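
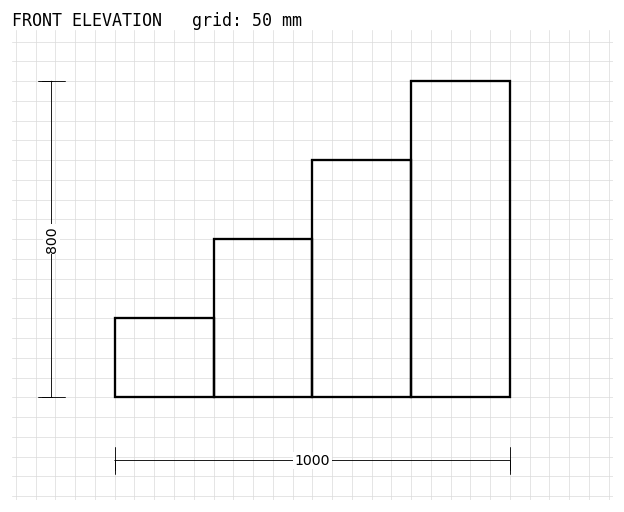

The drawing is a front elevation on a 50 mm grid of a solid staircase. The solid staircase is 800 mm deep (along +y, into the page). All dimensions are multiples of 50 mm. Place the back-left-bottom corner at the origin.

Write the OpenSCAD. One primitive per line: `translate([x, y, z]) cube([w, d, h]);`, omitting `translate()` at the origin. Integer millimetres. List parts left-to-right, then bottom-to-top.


cube([250, 800, 200]);
translate([250, 0, 0]) cube([250, 800, 400]);
translate([500, 0, 0]) cube([250, 800, 600]);
translate([750, 0, 0]) cube([250, 800, 800]);


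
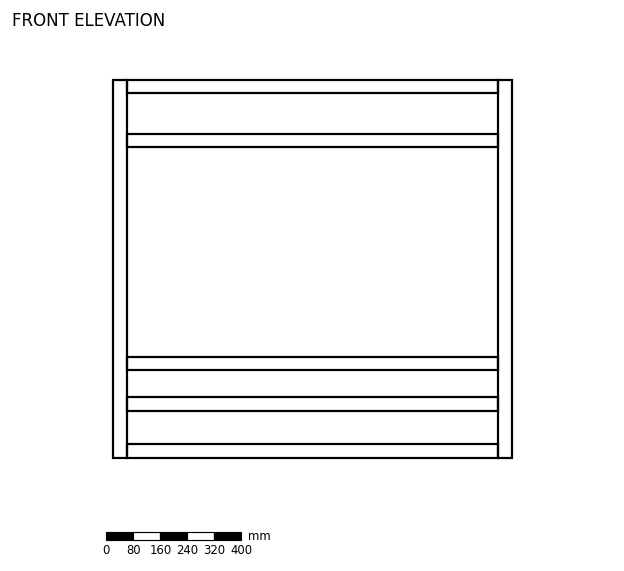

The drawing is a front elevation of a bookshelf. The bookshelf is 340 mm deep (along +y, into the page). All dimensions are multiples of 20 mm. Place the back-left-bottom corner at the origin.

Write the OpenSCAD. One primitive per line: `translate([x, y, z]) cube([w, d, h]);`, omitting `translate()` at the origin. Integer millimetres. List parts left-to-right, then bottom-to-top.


cube([40, 340, 1120]);
translate([40, 0, 0]) cube([1100, 340, 40]);
translate([40, 0, 140]) cube([1100, 340, 40]);
translate([40, 0, 260]) cube([1100, 340, 40]);
translate([40, 0, 920]) cube([1100, 340, 40]);
translate([40, 0, 1080]) cube([1100, 340, 40]);
translate([1140, 0, 0]) cube([40, 340, 1120]);


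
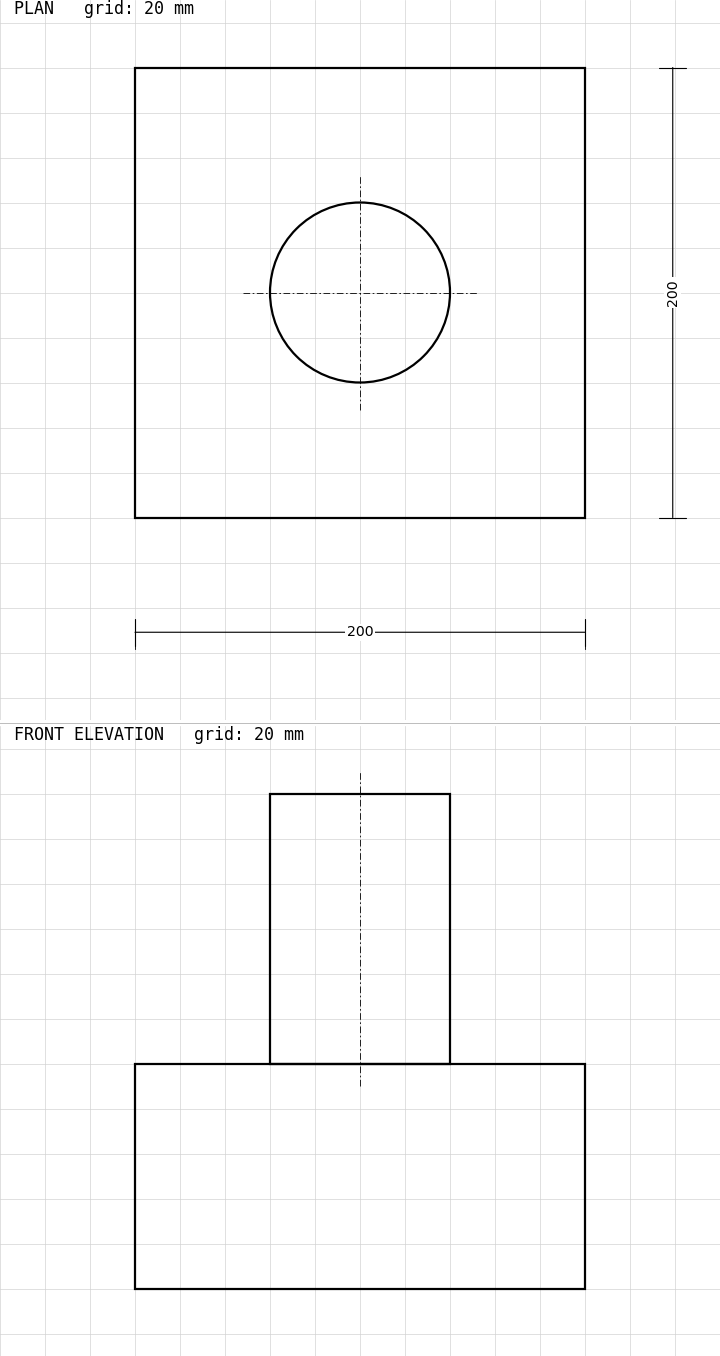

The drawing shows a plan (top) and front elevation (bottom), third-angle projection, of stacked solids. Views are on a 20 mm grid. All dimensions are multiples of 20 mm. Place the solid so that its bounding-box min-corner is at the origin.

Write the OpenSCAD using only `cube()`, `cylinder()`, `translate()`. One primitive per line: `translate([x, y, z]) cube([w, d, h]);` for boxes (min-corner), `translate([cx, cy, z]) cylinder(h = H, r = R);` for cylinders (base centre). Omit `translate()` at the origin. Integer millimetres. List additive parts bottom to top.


cube([200, 200, 100]);
translate([100, 100, 100]) cylinder(h = 120, r = 40);


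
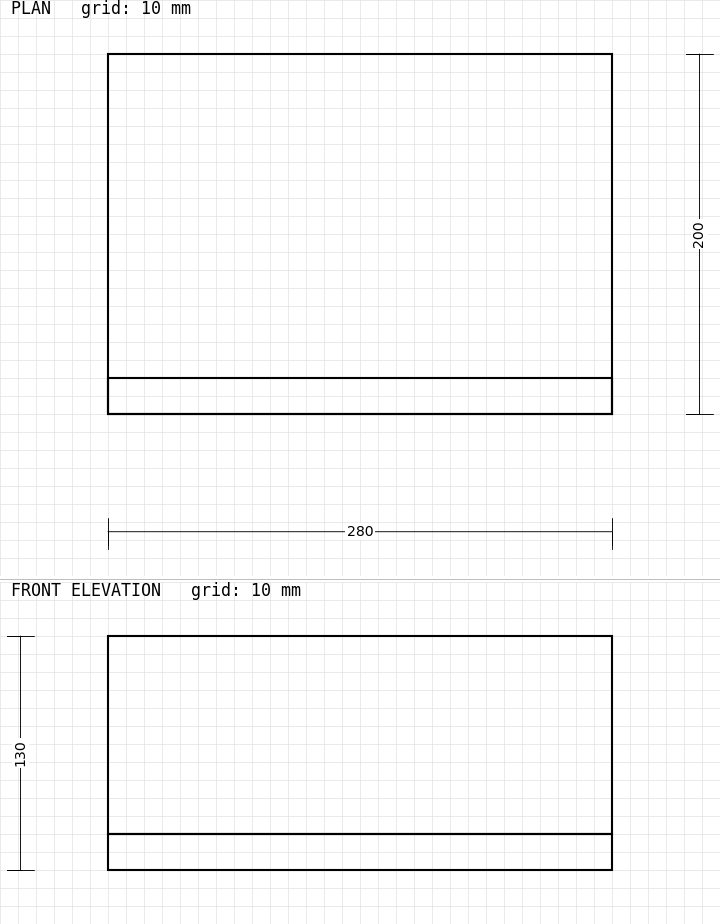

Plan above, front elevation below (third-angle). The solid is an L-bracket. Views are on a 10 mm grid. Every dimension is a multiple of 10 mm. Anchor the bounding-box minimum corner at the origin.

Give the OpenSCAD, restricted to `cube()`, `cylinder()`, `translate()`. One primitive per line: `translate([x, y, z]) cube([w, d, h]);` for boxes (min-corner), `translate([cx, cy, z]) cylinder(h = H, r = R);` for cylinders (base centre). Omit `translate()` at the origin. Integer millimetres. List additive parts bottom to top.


cube([280, 200, 20]);
translate([0, 0, 20]) cube([280, 20, 110]);


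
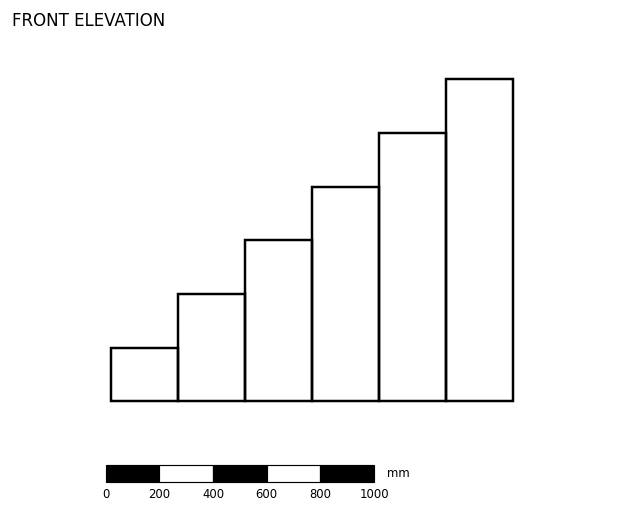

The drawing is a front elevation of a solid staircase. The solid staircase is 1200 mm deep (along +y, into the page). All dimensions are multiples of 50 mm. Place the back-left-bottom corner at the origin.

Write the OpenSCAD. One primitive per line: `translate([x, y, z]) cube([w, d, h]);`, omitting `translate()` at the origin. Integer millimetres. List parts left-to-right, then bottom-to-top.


cube([250, 1200, 200]);
translate([250, 0, 0]) cube([250, 1200, 400]);
translate([500, 0, 0]) cube([250, 1200, 600]);
translate([750, 0, 0]) cube([250, 1200, 800]);
translate([1000, 0, 0]) cube([250, 1200, 1000]);
translate([1250, 0, 0]) cube([250, 1200, 1200]);


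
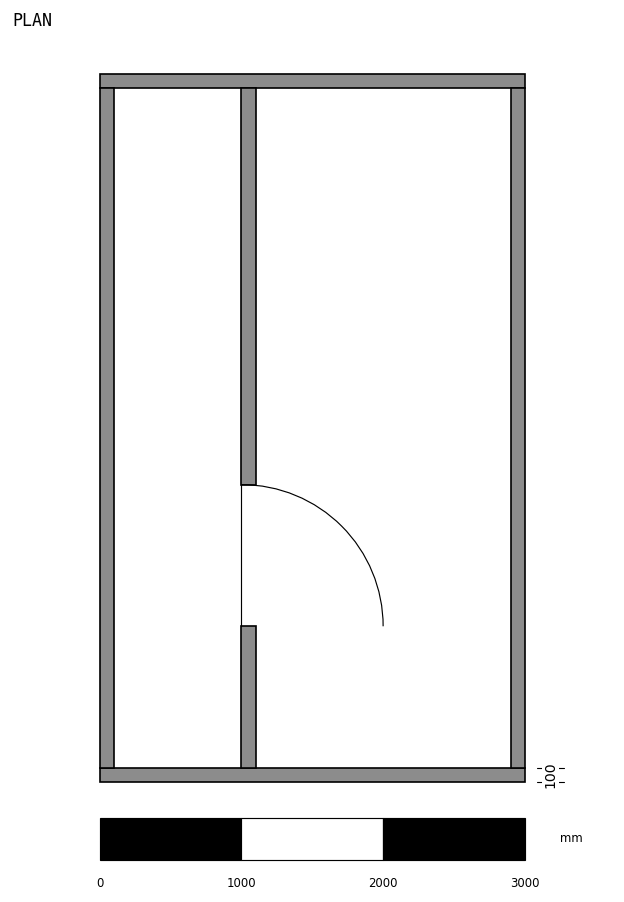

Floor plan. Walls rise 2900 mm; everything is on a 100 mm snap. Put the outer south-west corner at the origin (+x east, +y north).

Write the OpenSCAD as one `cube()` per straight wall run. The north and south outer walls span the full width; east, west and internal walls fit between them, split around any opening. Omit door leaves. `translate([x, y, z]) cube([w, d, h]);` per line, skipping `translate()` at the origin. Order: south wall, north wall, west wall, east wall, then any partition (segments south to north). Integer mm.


cube([3000, 100, 2900]);
translate([0, 4900, 0]) cube([3000, 100, 2900]);
translate([0, 100, 0]) cube([100, 4800, 2900]);
translate([2900, 100, 0]) cube([100, 4800, 2900]);
translate([1000, 100, 0]) cube([100, 1000, 2900]);
translate([1000, 2100, 0]) cube([100, 2800, 2900]);


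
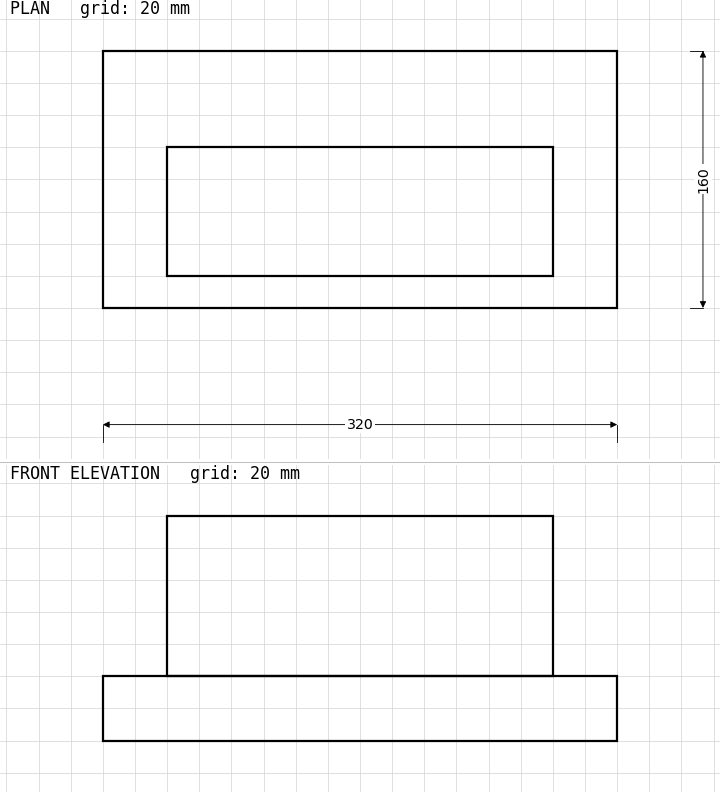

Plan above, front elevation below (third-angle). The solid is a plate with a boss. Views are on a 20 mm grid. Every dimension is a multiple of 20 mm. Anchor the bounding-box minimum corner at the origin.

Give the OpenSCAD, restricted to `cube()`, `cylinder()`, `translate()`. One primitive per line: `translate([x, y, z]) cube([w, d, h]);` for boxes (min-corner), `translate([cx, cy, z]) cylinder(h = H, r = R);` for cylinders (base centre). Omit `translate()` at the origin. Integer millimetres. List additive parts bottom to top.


cube([320, 160, 40]);
translate([40, 20, 40]) cube([240, 80, 100]);


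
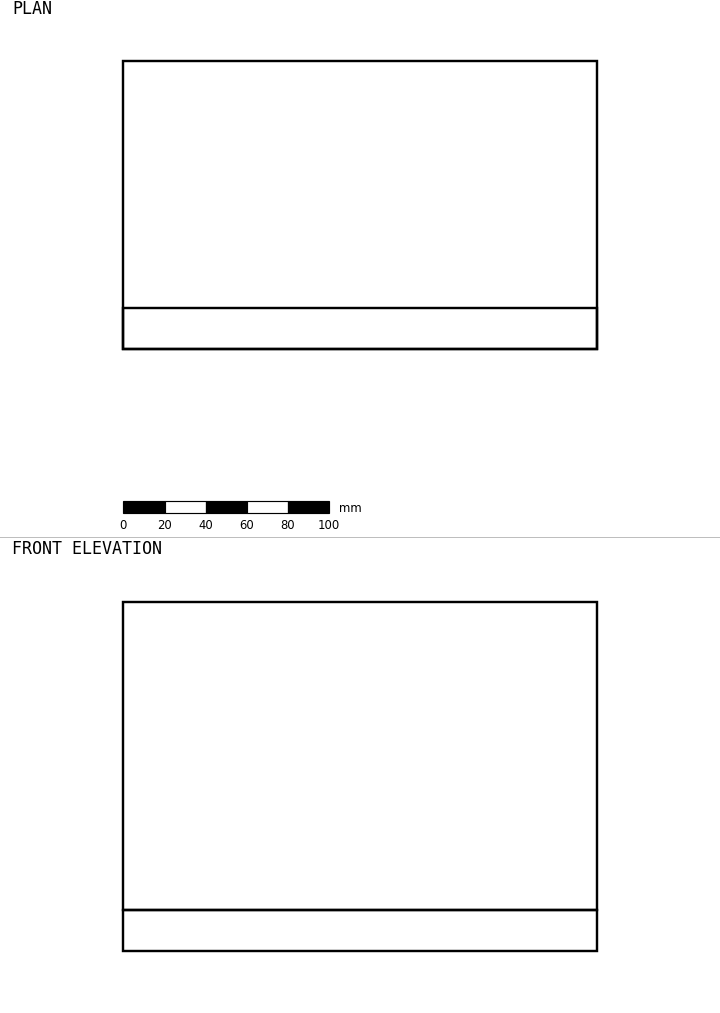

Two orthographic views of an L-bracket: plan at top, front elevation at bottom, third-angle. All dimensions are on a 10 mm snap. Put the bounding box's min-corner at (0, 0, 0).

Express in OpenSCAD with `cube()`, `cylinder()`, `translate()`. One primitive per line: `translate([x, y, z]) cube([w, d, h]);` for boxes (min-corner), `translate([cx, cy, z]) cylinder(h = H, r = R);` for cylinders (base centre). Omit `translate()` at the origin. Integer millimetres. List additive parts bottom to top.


cube([230, 140, 20]);
translate([0, 0, 20]) cube([230, 20, 150]);


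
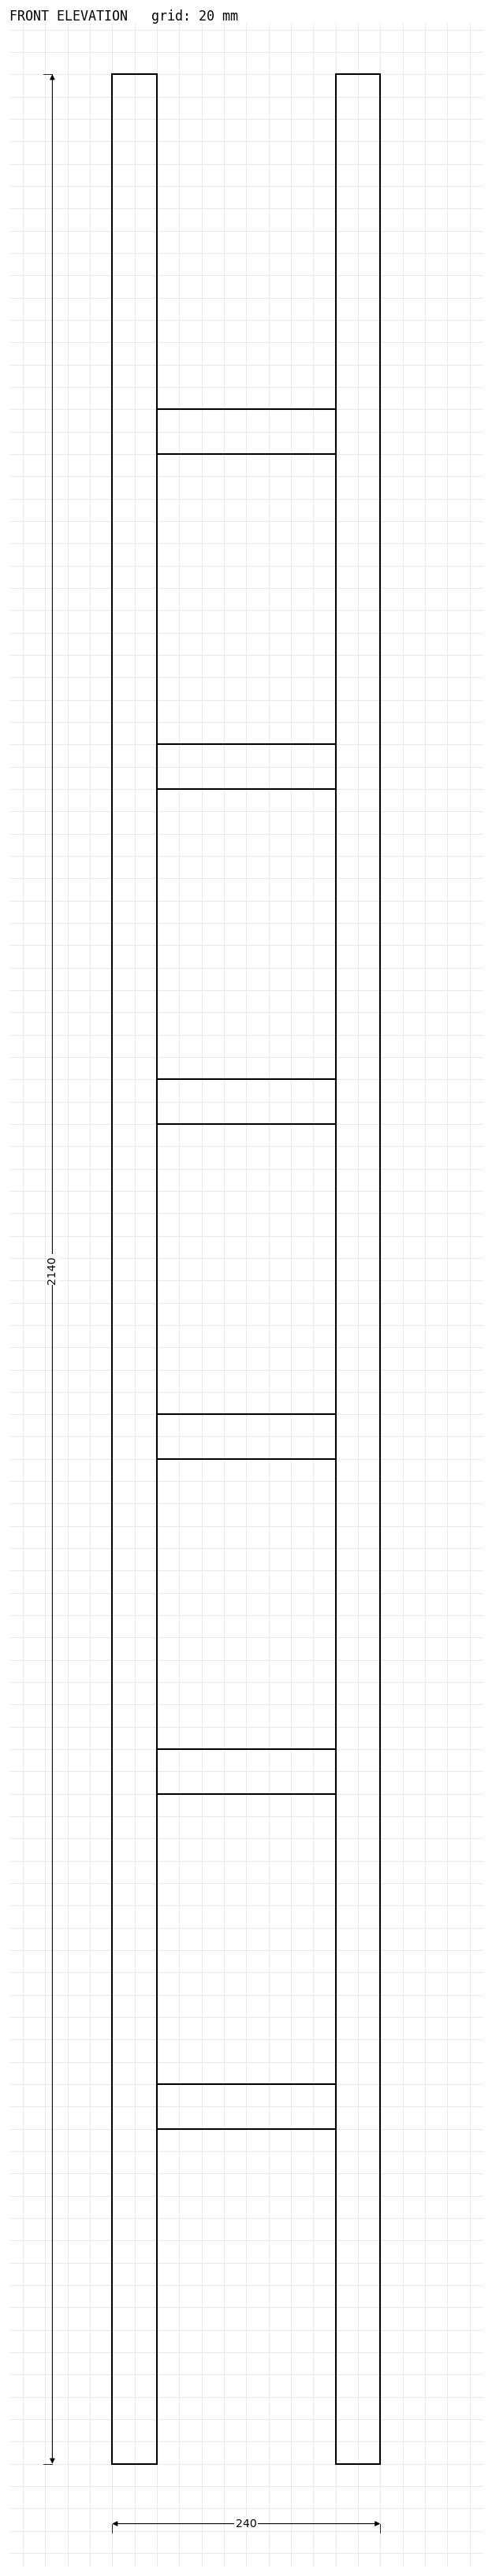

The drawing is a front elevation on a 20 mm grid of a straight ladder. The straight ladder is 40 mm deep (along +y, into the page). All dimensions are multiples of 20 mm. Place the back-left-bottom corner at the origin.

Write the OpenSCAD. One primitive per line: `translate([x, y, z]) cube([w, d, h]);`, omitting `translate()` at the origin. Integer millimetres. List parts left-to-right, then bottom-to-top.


cube([40, 40, 2140]);
translate([40, 0, 300]) cube([160, 40, 40]);
translate([40, 0, 600]) cube([160, 40, 40]);
translate([40, 0, 900]) cube([160, 40, 40]);
translate([40, 0, 1200]) cube([160, 40, 40]);
translate([40, 0, 1500]) cube([160, 40, 40]);
translate([40, 0, 1800]) cube([160, 40, 40]);
translate([200, 0, 0]) cube([40, 40, 2140]);


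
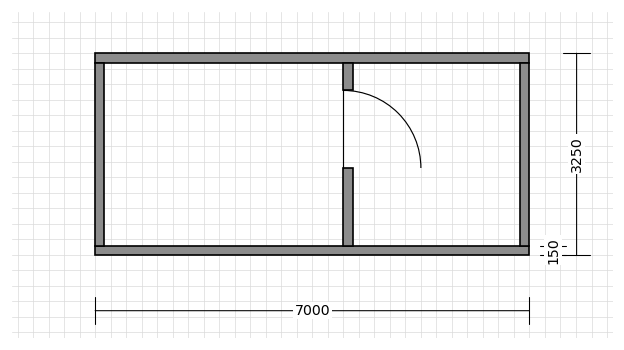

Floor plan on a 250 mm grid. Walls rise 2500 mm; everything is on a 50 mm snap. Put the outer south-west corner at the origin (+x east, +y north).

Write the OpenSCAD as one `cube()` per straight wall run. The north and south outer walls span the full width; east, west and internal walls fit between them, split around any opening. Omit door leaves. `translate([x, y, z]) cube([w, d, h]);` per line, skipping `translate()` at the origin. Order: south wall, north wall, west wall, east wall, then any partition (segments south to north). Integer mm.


cube([7000, 150, 2500]);
translate([0, 3100, 0]) cube([7000, 150, 2500]);
translate([0, 150, 0]) cube([150, 2950, 2500]);
translate([6850, 150, 0]) cube([150, 2950, 2500]);
translate([4000, 150, 0]) cube([150, 1250, 2500]);
translate([4000, 2650, 0]) cube([150, 450, 2500]);


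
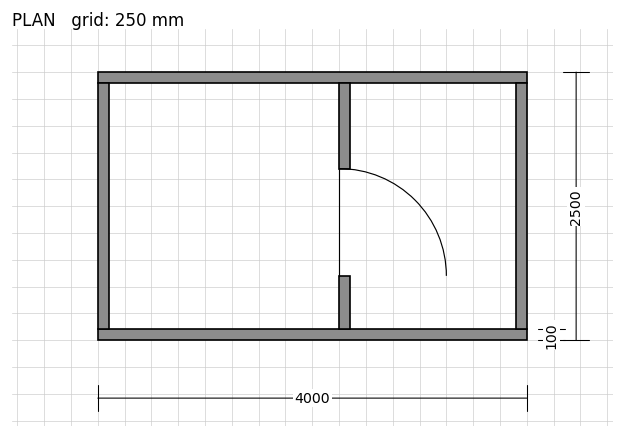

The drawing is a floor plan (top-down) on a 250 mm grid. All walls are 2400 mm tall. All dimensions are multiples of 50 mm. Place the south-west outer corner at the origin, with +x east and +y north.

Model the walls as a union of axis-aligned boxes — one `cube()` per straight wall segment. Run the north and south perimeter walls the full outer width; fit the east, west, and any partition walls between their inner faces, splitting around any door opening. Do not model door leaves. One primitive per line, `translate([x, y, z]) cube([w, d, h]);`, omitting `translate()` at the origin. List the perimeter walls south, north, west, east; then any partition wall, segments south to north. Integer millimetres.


cube([4000, 100, 2400]);
translate([0, 2400, 0]) cube([4000, 100, 2400]);
translate([0, 100, 0]) cube([100, 2300, 2400]);
translate([3900, 100, 0]) cube([100, 2300, 2400]);
translate([2250, 100, 0]) cube([100, 500, 2400]);
translate([2250, 1600, 0]) cube([100, 800, 2400]);


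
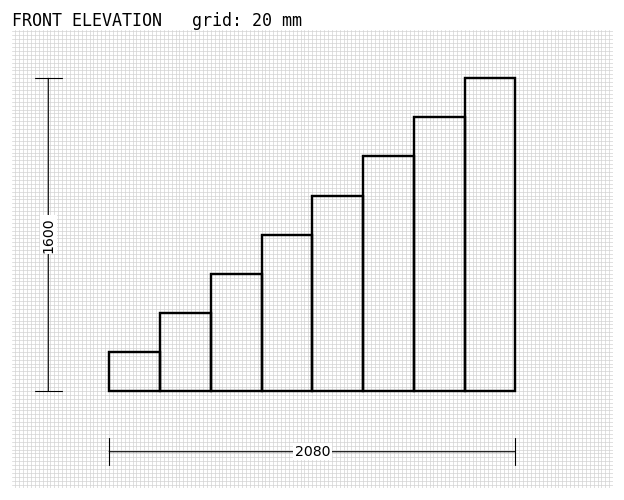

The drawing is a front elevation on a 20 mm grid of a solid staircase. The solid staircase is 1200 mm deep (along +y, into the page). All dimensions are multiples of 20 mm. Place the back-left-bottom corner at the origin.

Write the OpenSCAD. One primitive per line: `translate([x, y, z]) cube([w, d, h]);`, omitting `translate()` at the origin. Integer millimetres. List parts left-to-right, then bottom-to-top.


cube([260, 1200, 200]);
translate([260, 0, 0]) cube([260, 1200, 400]);
translate([520, 0, 0]) cube([260, 1200, 600]);
translate([780, 0, 0]) cube([260, 1200, 800]);
translate([1040, 0, 0]) cube([260, 1200, 1000]);
translate([1300, 0, 0]) cube([260, 1200, 1200]);
translate([1560, 0, 0]) cube([260, 1200, 1400]);
translate([1820, 0, 0]) cube([260, 1200, 1600]);


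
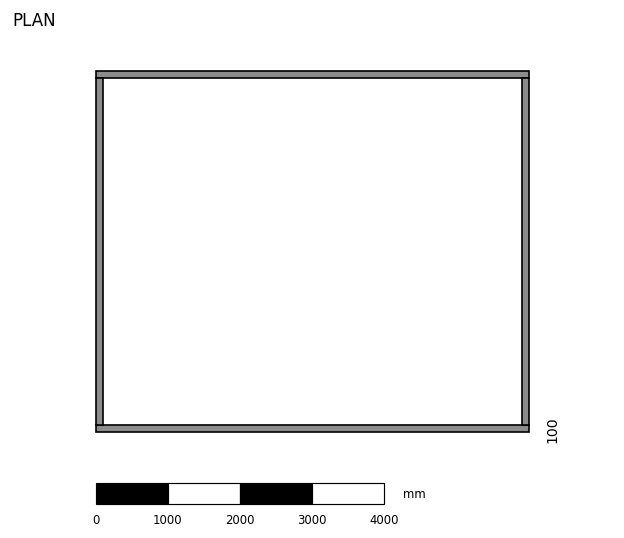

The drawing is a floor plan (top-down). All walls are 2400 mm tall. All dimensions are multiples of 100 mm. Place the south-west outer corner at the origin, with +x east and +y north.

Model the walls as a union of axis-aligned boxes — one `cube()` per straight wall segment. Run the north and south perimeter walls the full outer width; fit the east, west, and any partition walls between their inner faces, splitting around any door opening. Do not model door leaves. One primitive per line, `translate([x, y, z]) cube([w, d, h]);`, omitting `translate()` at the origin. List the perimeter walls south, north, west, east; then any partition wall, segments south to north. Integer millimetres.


cube([6000, 100, 2400]);
translate([0, 4900, 0]) cube([6000, 100, 2400]);
translate([0, 100, 0]) cube([100, 4800, 2400]);
translate([5900, 100, 0]) cube([100, 4800, 2400]);


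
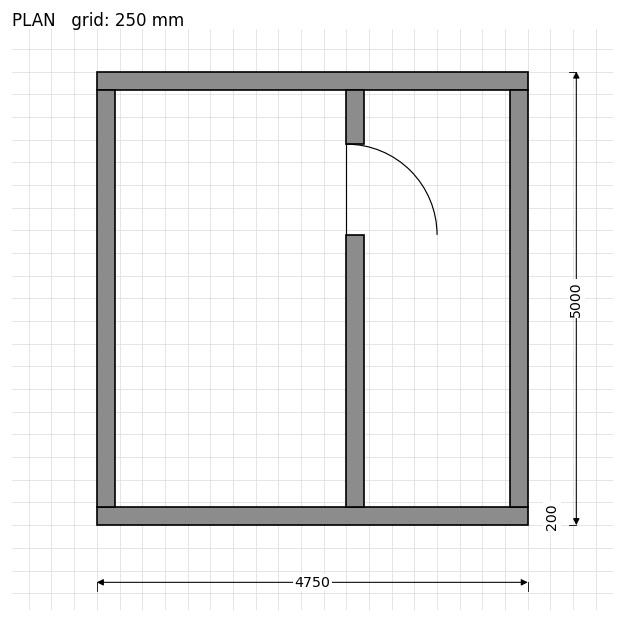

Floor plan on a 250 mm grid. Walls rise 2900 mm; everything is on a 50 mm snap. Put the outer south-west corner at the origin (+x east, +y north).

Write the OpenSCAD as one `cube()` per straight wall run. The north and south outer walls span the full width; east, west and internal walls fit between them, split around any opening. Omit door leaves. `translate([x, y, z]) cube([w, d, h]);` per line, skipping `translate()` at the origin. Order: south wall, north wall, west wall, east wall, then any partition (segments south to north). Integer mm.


cube([4750, 200, 2900]);
translate([0, 4800, 0]) cube([4750, 200, 2900]);
translate([0, 200, 0]) cube([200, 4600, 2900]);
translate([4550, 200, 0]) cube([200, 4600, 2900]);
translate([2750, 200, 0]) cube([200, 3000, 2900]);
translate([2750, 4200, 0]) cube([200, 600, 2900]);


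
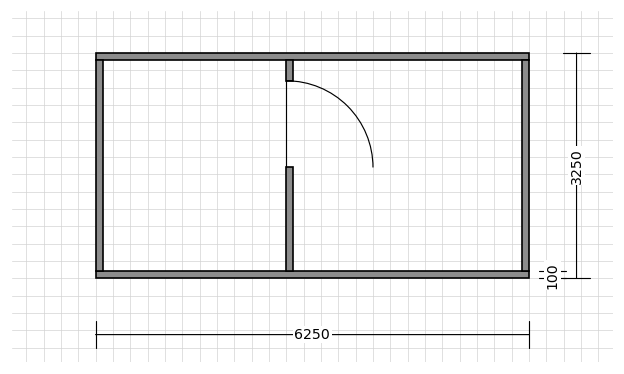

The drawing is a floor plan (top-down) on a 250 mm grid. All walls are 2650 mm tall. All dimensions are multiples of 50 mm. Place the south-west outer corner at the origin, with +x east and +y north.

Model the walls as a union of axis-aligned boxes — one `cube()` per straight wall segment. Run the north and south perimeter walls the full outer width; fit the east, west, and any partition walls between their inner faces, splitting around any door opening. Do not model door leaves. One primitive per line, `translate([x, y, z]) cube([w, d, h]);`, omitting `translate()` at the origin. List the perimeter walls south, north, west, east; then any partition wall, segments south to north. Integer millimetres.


cube([6250, 100, 2650]);
translate([0, 3150, 0]) cube([6250, 100, 2650]);
translate([0, 100, 0]) cube([100, 3050, 2650]);
translate([6150, 100, 0]) cube([100, 3050, 2650]);
translate([2750, 100, 0]) cube([100, 1500, 2650]);
translate([2750, 2850, 0]) cube([100, 300, 2650]);


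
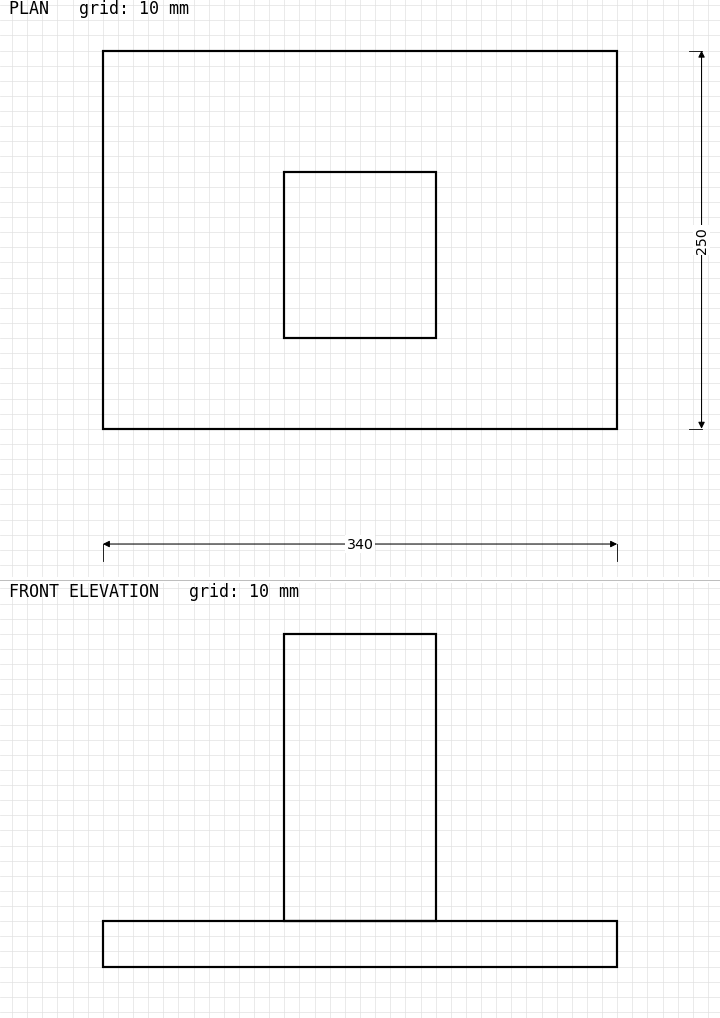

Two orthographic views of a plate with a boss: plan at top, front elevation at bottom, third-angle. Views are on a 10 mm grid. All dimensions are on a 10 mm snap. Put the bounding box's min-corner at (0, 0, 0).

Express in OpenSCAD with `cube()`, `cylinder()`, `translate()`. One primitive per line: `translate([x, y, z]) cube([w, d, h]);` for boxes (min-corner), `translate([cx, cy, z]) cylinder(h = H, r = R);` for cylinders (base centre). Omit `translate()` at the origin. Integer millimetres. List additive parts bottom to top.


cube([340, 250, 30]);
translate([120, 60, 30]) cube([100, 110, 190]);


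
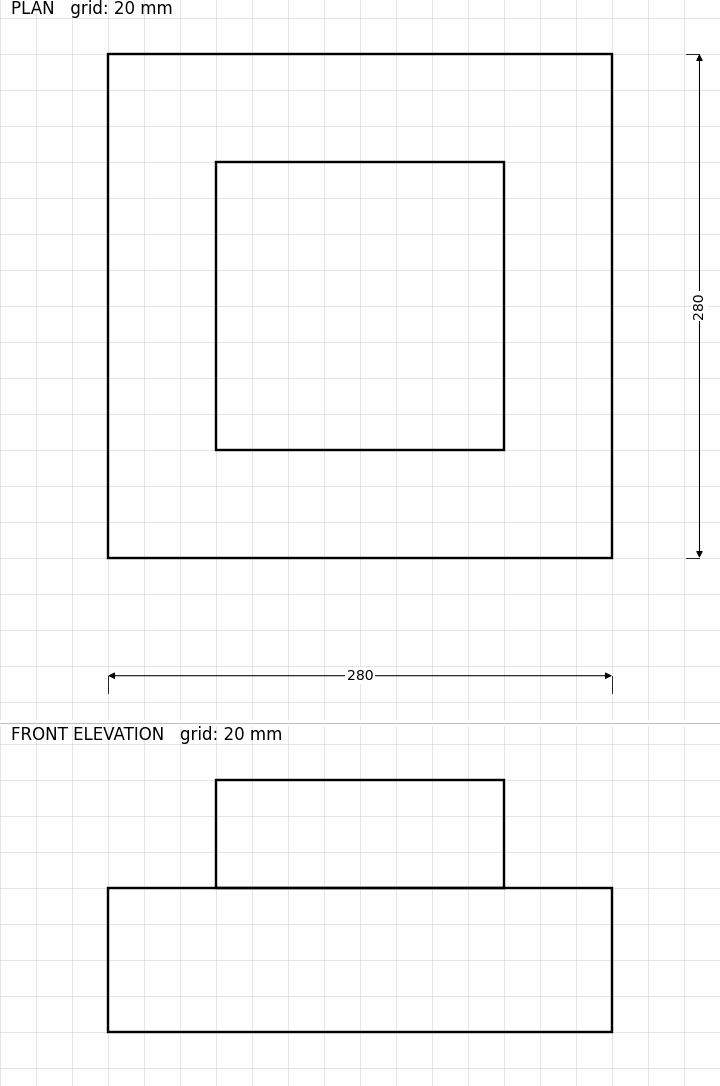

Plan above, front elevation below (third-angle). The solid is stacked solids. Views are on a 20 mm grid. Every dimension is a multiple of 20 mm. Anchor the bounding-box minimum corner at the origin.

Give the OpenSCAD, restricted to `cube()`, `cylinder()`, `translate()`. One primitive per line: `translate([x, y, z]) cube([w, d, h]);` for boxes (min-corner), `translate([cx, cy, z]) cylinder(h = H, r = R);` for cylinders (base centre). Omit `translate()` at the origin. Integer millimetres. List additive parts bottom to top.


cube([280, 280, 80]);
translate([60, 60, 80]) cube([160, 160, 60]);


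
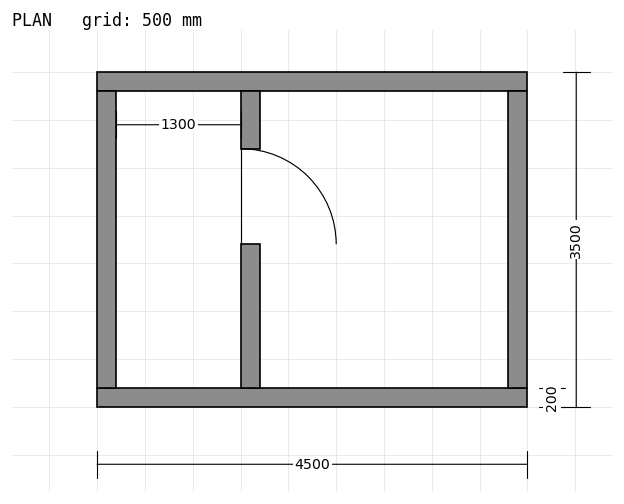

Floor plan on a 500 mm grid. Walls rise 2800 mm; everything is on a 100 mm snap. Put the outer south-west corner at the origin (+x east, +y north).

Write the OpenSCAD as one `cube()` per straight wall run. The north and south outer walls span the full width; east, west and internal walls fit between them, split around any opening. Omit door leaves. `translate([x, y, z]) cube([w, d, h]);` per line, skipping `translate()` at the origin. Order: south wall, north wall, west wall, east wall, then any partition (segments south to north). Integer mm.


cube([4500, 200, 2800]);
translate([0, 3300, 0]) cube([4500, 200, 2800]);
translate([0, 200, 0]) cube([200, 3100, 2800]);
translate([4300, 200, 0]) cube([200, 3100, 2800]);
translate([1500, 200, 0]) cube([200, 1500, 2800]);
translate([1500, 2700, 0]) cube([200, 600, 2800]);


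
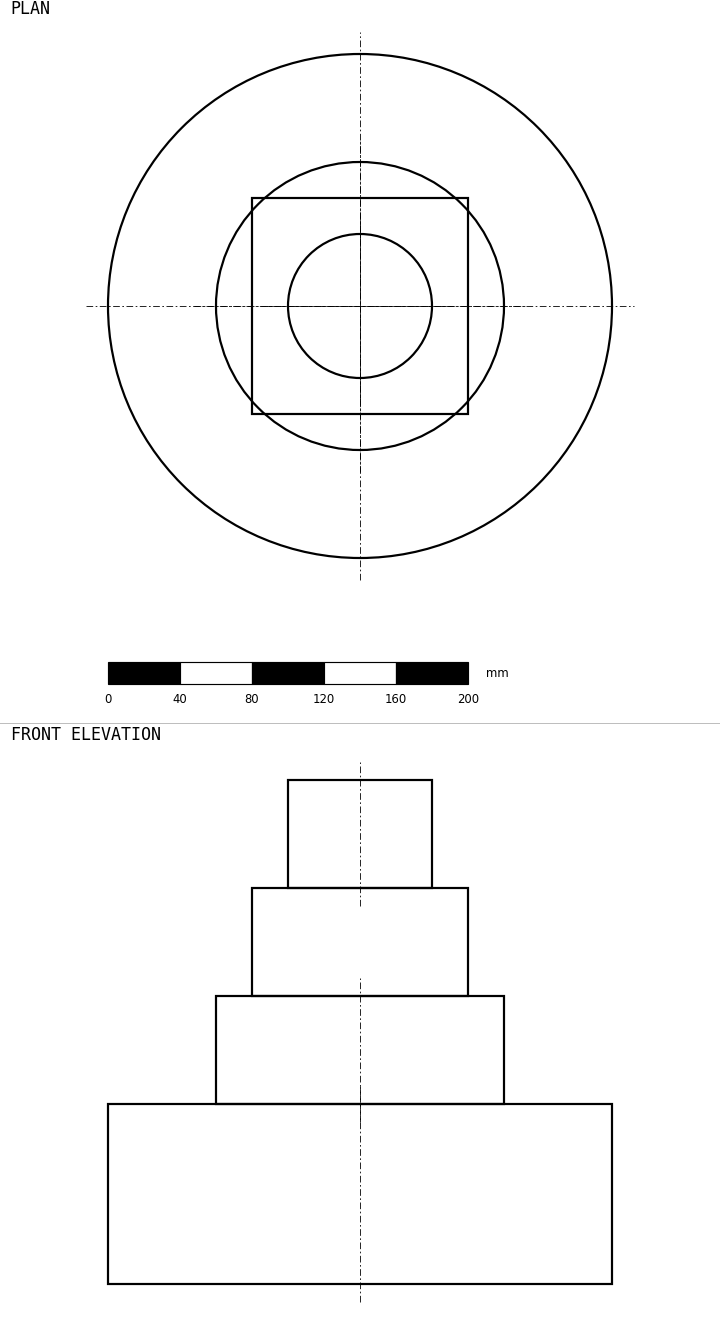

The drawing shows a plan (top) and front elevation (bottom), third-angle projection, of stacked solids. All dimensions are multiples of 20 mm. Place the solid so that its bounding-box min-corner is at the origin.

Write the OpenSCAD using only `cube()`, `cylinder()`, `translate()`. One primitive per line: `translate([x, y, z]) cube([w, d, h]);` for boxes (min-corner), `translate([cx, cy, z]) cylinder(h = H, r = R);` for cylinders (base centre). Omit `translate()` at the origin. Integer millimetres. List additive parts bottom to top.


translate([140, 140, 0]) cylinder(h = 100, r = 140);
translate([140, 140, 100]) cylinder(h = 60, r = 80);
translate([80, 80, 160]) cube([120, 120, 60]);
translate([140, 140, 220]) cylinder(h = 60, r = 40);


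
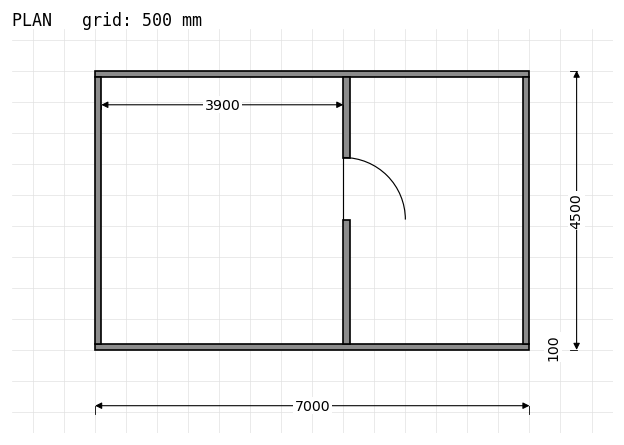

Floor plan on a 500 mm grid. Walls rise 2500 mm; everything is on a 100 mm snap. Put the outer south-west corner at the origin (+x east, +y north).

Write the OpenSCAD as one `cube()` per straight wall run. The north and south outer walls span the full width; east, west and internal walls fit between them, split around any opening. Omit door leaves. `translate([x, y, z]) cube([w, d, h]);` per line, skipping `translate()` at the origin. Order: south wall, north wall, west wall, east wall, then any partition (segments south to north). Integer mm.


cube([7000, 100, 2500]);
translate([0, 4400, 0]) cube([7000, 100, 2500]);
translate([0, 100, 0]) cube([100, 4300, 2500]);
translate([6900, 100, 0]) cube([100, 4300, 2500]);
translate([4000, 100, 0]) cube([100, 2000, 2500]);
translate([4000, 3100, 0]) cube([100, 1300, 2500]);


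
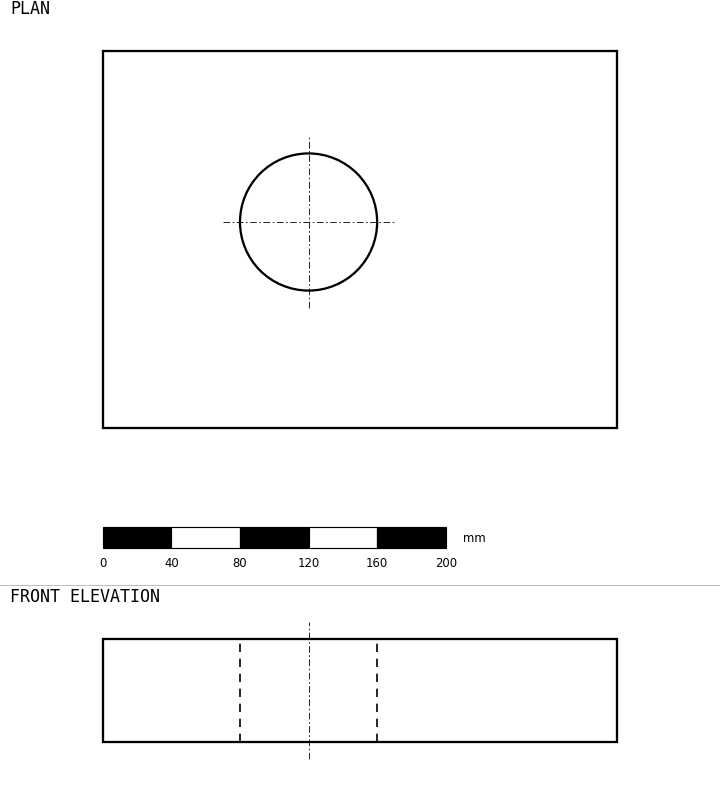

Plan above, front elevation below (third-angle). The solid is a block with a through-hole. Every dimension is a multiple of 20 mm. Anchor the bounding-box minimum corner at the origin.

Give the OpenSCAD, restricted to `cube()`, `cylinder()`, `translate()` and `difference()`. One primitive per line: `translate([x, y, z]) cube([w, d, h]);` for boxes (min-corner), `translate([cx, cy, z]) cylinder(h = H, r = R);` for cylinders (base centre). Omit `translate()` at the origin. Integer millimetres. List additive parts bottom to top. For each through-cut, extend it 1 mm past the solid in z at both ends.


difference() {
  cube([300, 220, 60]);
  translate([120, 120, -1]) cylinder(h = 62, r = 40);
}


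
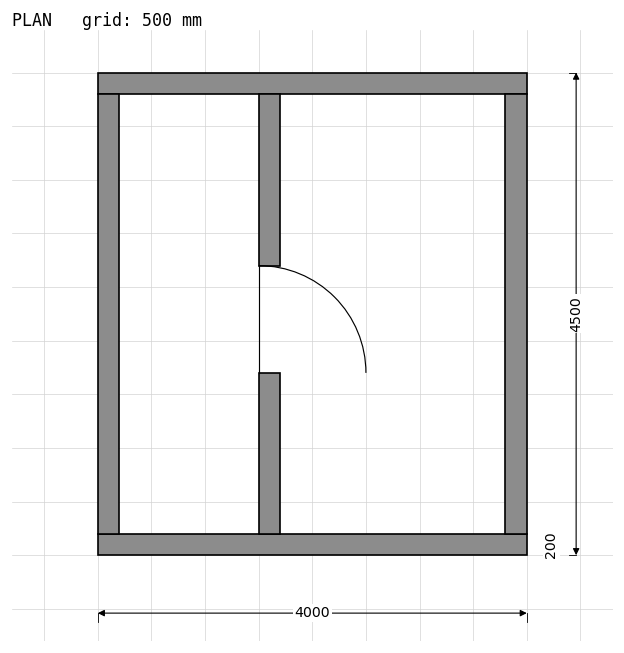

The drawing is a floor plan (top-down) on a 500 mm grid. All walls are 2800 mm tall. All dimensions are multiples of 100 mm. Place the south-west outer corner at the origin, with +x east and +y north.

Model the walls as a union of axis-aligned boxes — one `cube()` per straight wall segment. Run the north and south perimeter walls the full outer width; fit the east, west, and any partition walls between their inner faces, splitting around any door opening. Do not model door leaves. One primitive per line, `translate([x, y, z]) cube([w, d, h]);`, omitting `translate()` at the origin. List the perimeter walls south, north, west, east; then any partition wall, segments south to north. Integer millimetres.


cube([4000, 200, 2800]);
translate([0, 4300, 0]) cube([4000, 200, 2800]);
translate([0, 200, 0]) cube([200, 4100, 2800]);
translate([3800, 200, 0]) cube([200, 4100, 2800]);
translate([1500, 200, 0]) cube([200, 1500, 2800]);
translate([1500, 2700, 0]) cube([200, 1600, 2800]);


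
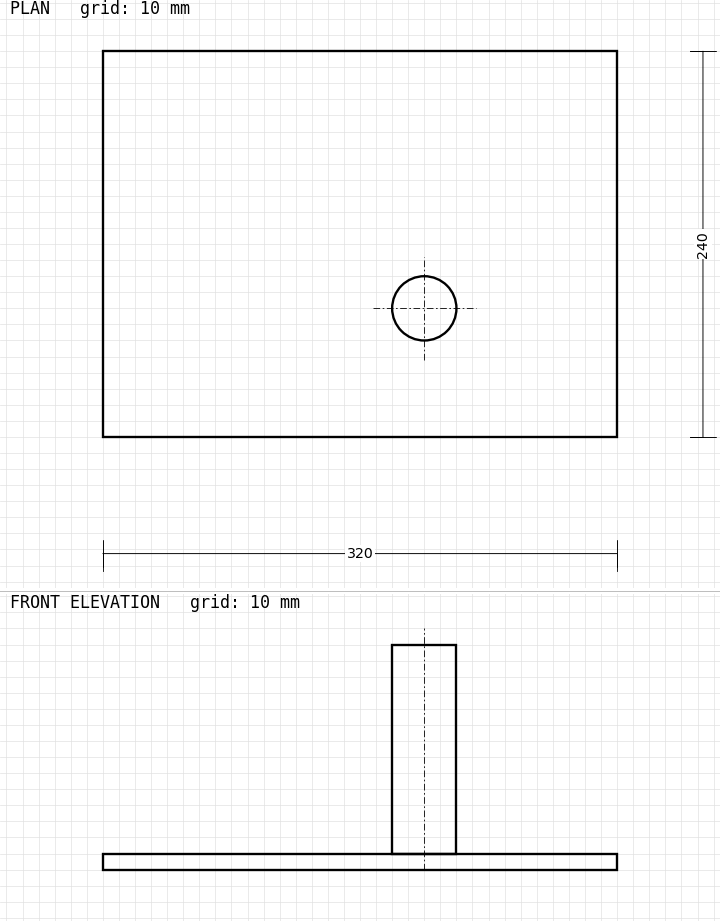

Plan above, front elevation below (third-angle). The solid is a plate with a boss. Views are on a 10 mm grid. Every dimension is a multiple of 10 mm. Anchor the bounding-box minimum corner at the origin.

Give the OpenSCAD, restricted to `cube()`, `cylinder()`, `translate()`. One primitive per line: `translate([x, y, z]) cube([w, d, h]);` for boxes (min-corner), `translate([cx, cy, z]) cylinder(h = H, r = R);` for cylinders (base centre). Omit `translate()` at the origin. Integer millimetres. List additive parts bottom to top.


cube([320, 240, 10]);
translate([200, 80, 10]) cylinder(h = 130, r = 20);


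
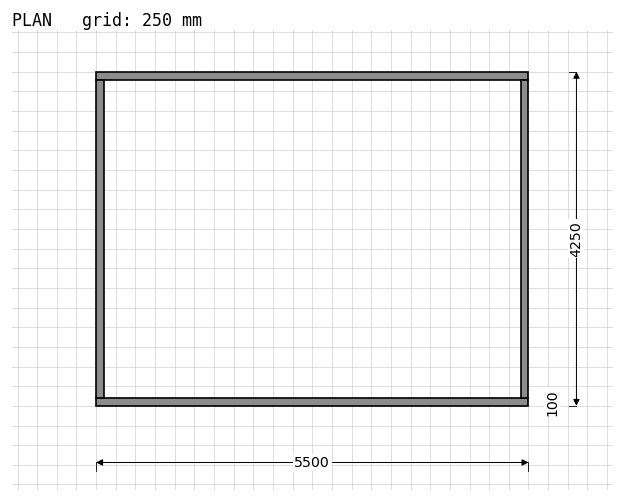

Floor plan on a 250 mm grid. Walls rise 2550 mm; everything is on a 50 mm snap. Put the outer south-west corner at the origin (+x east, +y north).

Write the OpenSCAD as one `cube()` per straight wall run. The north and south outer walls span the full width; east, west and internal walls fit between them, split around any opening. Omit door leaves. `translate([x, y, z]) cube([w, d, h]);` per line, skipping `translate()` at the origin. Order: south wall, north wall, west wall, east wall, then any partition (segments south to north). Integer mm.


cube([5500, 100, 2550]);
translate([0, 4150, 0]) cube([5500, 100, 2550]);
translate([0, 100, 0]) cube([100, 4050, 2550]);
translate([5400, 100, 0]) cube([100, 4050, 2550]);


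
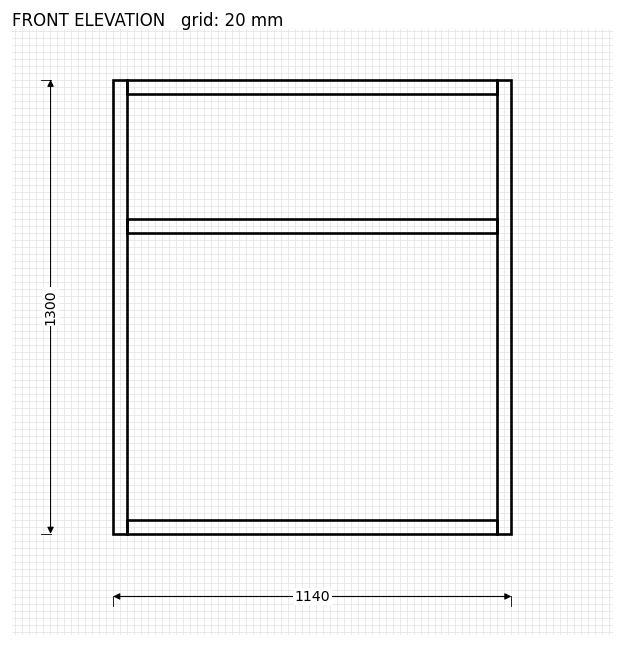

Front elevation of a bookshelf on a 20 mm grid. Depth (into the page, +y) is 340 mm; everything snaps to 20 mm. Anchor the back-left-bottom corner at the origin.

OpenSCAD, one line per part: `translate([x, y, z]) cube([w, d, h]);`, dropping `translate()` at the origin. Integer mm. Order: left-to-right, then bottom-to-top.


cube([40, 340, 1300]);
translate([40, 0, 0]) cube([1060, 340, 40]);
translate([40, 0, 860]) cube([1060, 340, 40]);
translate([40, 0, 1260]) cube([1060, 340, 40]);
translate([1100, 0, 0]) cube([40, 340, 1300]);


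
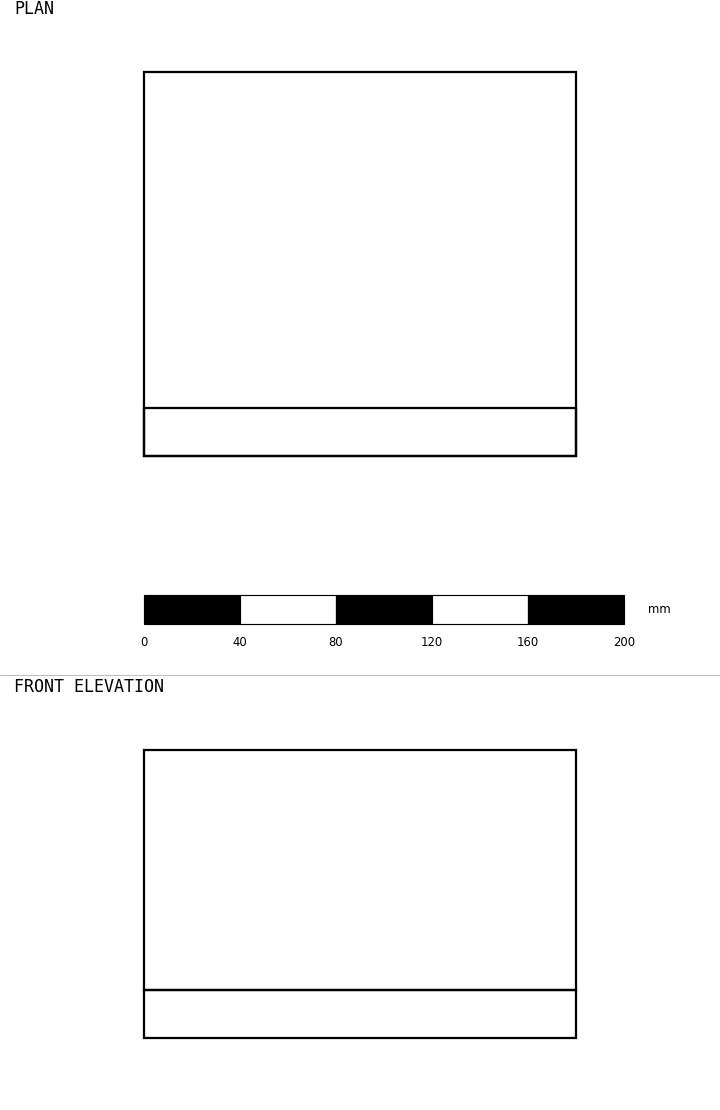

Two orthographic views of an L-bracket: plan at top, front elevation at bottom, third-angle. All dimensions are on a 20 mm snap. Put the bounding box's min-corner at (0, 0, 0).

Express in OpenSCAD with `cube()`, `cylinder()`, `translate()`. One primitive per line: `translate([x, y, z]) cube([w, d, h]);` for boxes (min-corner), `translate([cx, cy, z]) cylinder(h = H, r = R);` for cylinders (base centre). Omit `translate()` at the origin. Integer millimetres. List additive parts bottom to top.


cube([180, 160, 20]);
translate([0, 0, 20]) cube([180, 20, 100]);


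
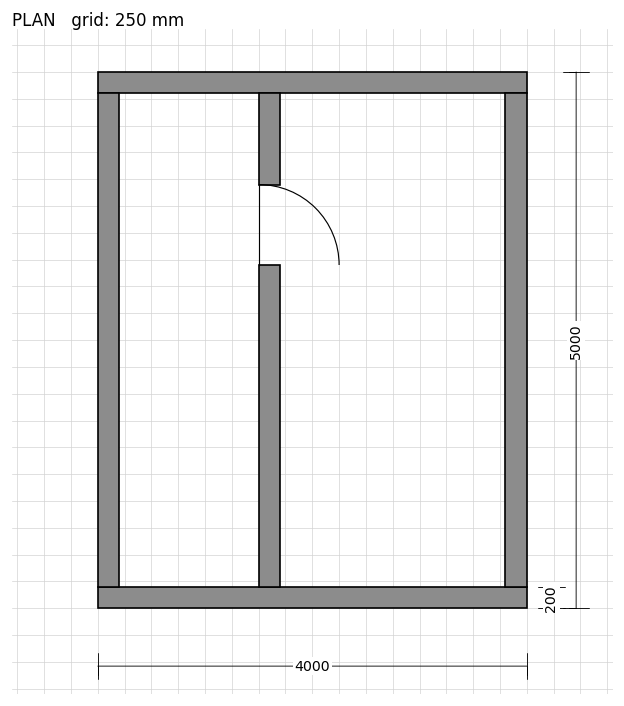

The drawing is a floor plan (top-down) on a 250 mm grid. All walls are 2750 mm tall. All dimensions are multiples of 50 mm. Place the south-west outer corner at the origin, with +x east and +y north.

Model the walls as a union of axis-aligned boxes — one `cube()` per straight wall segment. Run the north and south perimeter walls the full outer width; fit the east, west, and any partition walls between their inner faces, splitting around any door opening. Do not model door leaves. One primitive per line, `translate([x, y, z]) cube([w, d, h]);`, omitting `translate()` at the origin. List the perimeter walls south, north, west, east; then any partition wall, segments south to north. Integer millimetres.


cube([4000, 200, 2750]);
translate([0, 4800, 0]) cube([4000, 200, 2750]);
translate([0, 200, 0]) cube([200, 4600, 2750]);
translate([3800, 200, 0]) cube([200, 4600, 2750]);
translate([1500, 200, 0]) cube([200, 3000, 2750]);
translate([1500, 3950, 0]) cube([200, 850, 2750]);


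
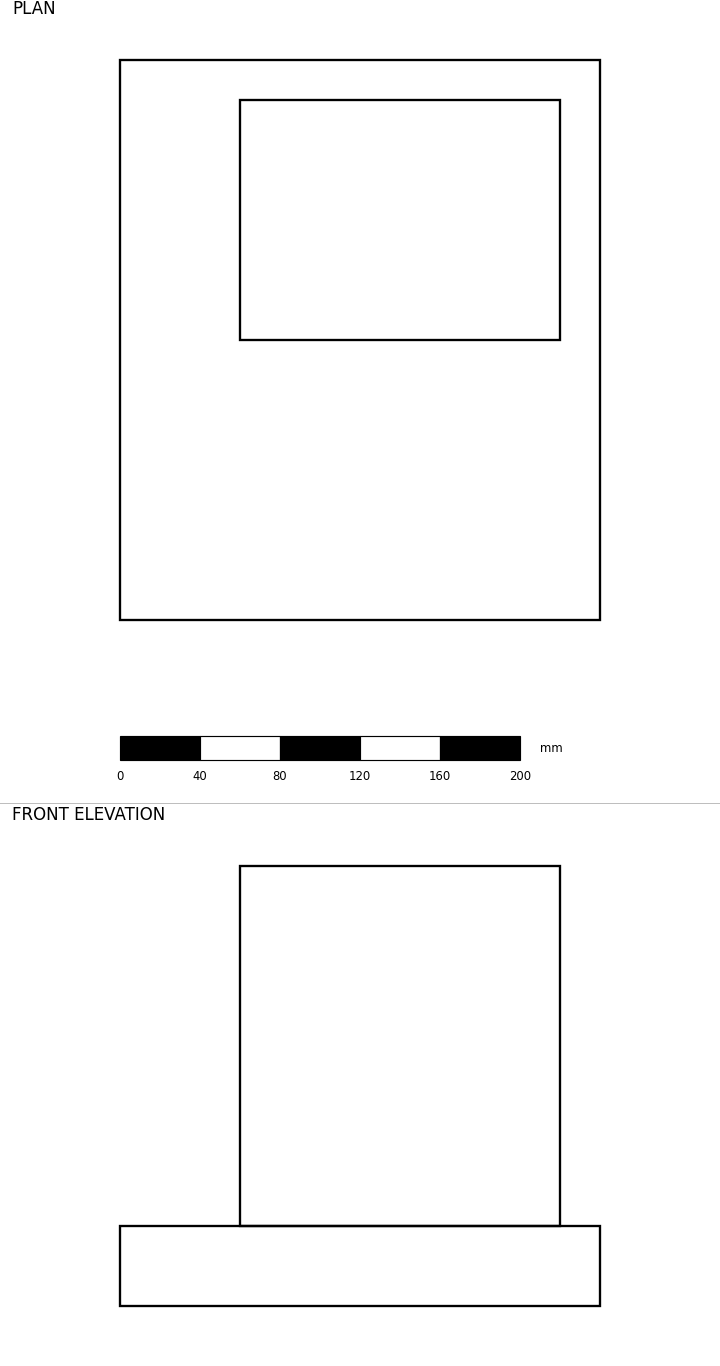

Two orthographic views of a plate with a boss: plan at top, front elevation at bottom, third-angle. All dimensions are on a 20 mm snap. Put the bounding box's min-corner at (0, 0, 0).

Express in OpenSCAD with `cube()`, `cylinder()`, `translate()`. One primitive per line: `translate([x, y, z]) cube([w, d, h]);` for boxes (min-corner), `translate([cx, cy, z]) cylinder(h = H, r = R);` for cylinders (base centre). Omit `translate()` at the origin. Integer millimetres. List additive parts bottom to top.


cube([240, 280, 40]);
translate([60, 140, 40]) cube([160, 120, 180]);


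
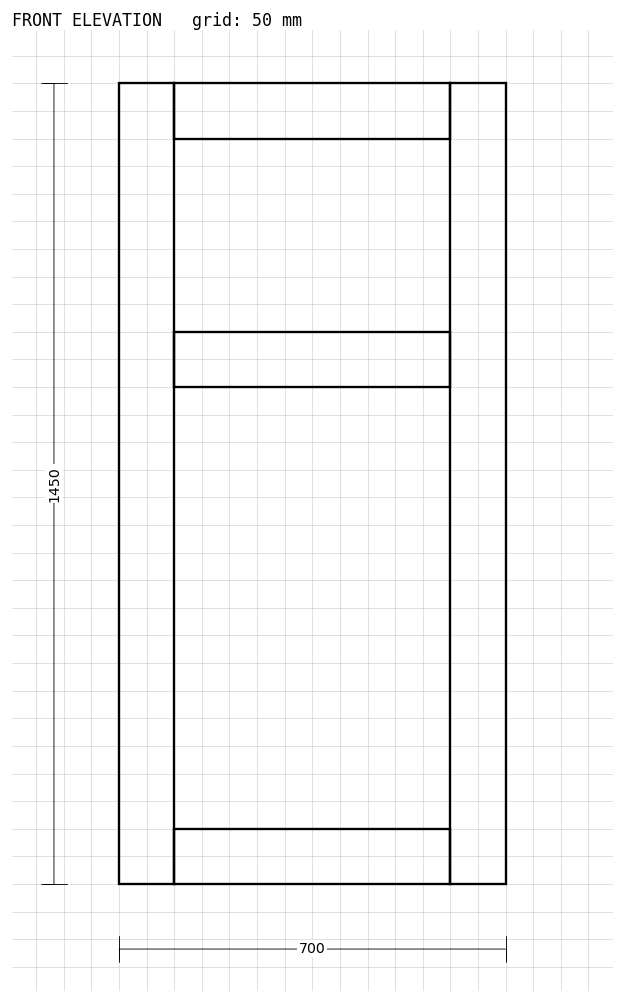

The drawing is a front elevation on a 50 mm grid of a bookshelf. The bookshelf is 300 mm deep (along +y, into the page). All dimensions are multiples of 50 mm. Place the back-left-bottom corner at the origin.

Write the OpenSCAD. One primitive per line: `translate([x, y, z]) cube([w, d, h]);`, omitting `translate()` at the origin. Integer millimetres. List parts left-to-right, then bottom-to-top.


cube([100, 300, 1450]);
translate([100, 0, 0]) cube([500, 300, 100]);
translate([100, 0, 900]) cube([500, 300, 100]);
translate([100, 0, 1350]) cube([500, 300, 100]);
translate([600, 0, 0]) cube([100, 300, 1450]);


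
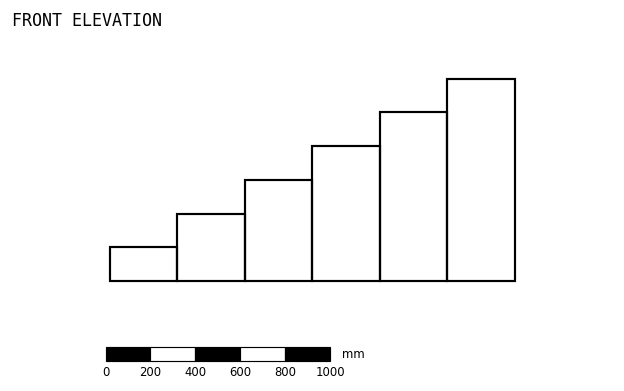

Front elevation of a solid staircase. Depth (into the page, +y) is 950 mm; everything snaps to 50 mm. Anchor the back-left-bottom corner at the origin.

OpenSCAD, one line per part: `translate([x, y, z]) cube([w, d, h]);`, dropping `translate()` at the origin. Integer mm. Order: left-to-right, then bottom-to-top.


cube([300, 950, 150]);
translate([300, 0, 0]) cube([300, 950, 300]);
translate([600, 0, 0]) cube([300, 950, 450]);
translate([900, 0, 0]) cube([300, 950, 600]);
translate([1200, 0, 0]) cube([300, 950, 750]);
translate([1500, 0, 0]) cube([300, 950, 900]);


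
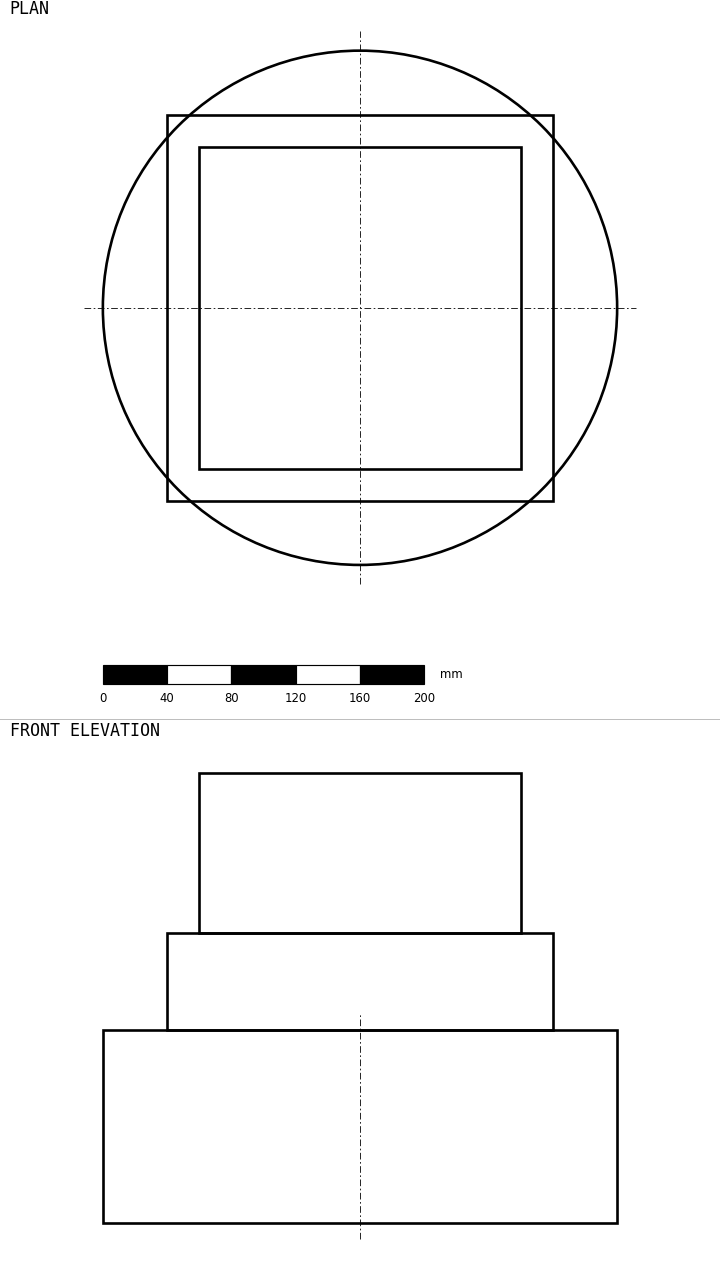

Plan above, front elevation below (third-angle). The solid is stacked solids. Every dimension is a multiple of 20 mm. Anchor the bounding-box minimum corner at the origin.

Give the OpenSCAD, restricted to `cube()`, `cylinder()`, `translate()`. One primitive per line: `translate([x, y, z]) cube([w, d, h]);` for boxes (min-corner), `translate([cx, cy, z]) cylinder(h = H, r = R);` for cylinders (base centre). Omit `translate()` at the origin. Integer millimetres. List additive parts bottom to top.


translate([160, 160, 0]) cylinder(h = 120, r = 160);
translate([40, 40, 120]) cube([240, 240, 60]);
translate([60, 60, 180]) cube([200, 200, 100]);


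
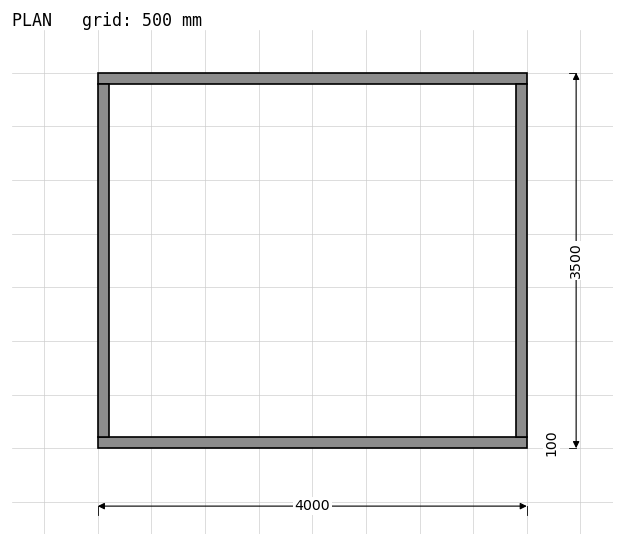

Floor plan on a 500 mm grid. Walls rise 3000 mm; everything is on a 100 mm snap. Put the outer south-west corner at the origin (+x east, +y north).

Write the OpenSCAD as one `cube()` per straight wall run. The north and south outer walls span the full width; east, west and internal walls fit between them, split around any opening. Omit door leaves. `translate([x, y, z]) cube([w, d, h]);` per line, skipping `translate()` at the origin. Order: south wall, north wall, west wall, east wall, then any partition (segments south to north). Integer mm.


cube([4000, 100, 3000]);
translate([0, 3400, 0]) cube([4000, 100, 3000]);
translate([0, 100, 0]) cube([100, 3300, 3000]);
translate([3900, 100, 0]) cube([100, 3300, 3000]);


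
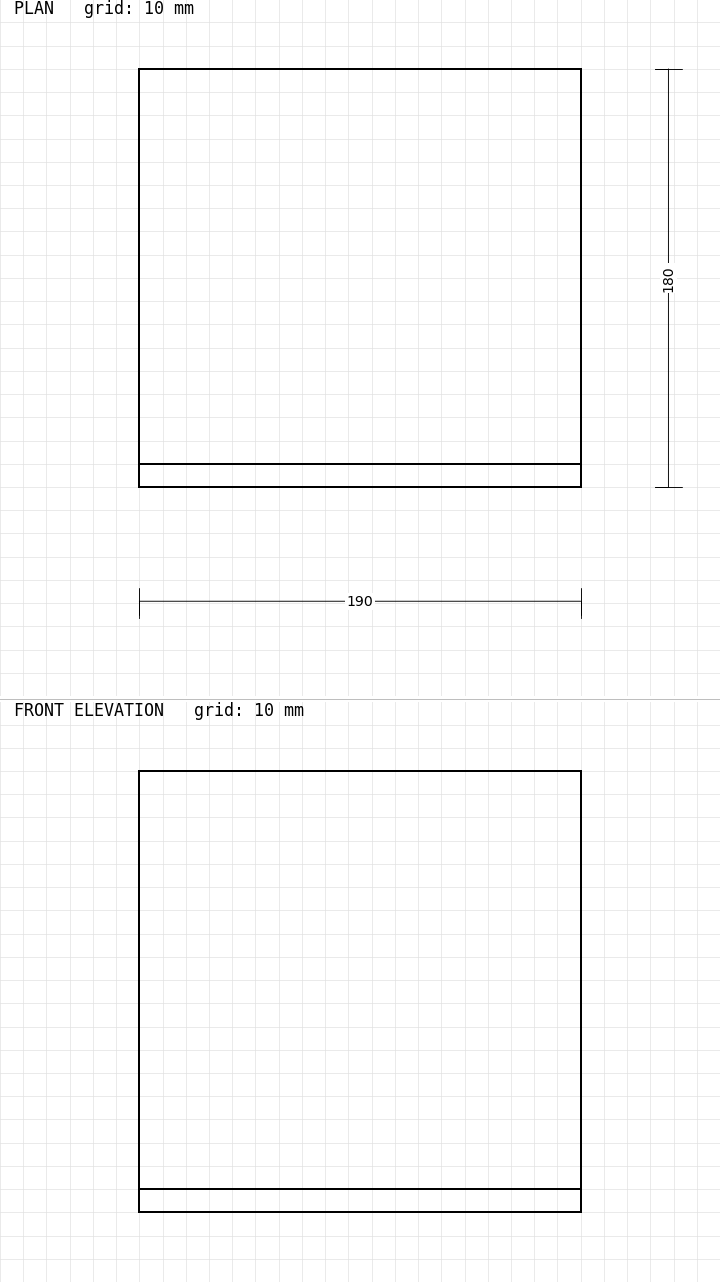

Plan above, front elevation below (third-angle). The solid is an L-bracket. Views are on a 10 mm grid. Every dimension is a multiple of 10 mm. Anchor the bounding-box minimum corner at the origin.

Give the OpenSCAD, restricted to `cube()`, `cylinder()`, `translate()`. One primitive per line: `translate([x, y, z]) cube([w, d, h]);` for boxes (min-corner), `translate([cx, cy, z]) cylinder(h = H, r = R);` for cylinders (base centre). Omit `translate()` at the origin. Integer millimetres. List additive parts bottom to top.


cube([190, 180, 10]);
translate([0, 0, 10]) cube([190, 10, 180]);


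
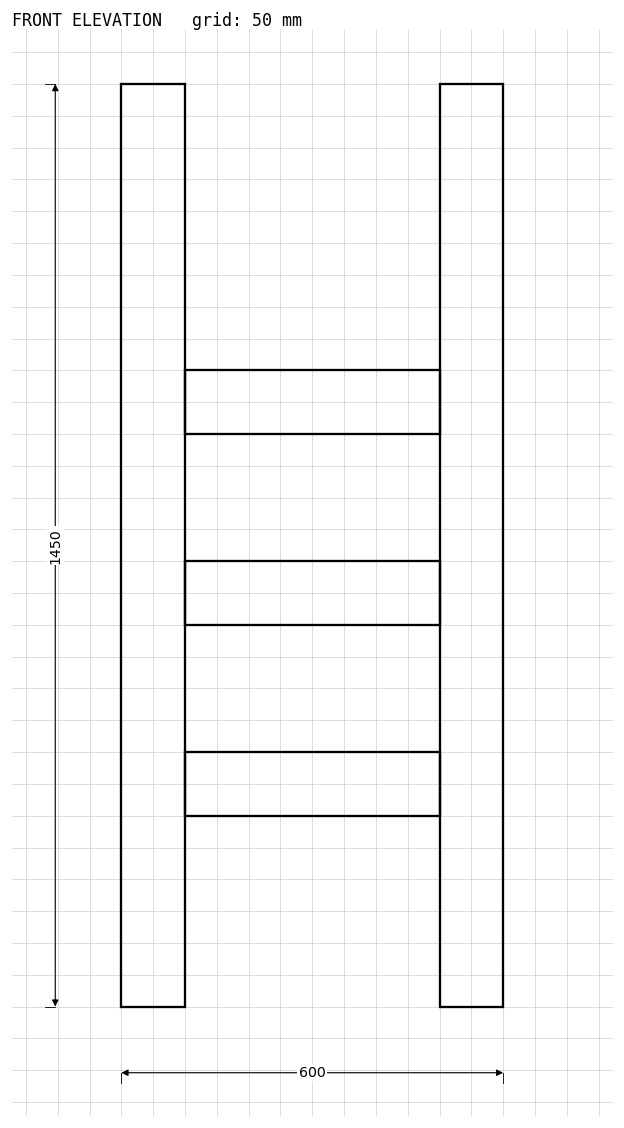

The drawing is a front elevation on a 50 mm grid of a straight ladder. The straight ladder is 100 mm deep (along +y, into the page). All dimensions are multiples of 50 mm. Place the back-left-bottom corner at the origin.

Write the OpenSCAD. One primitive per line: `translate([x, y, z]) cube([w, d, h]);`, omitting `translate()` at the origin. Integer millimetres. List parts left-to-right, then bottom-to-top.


cube([100, 100, 1450]);
translate([100, 0, 300]) cube([400, 100, 100]);
translate([100, 0, 600]) cube([400, 100, 100]);
translate([100, 0, 900]) cube([400, 100, 100]);
translate([500, 0, 0]) cube([100, 100, 1450]);


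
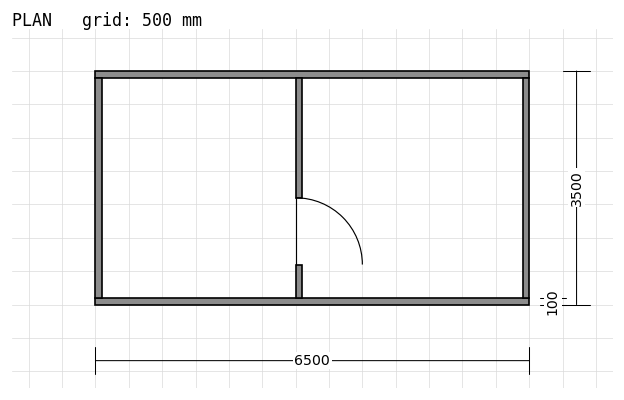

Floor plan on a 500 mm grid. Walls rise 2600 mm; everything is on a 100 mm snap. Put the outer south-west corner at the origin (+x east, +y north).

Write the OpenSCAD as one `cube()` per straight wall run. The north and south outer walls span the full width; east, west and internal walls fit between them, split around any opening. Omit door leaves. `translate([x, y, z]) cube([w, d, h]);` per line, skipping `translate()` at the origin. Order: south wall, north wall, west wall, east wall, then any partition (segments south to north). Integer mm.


cube([6500, 100, 2600]);
translate([0, 3400, 0]) cube([6500, 100, 2600]);
translate([0, 100, 0]) cube([100, 3300, 2600]);
translate([6400, 100, 0]) cube([100, 3300, 2600]);
translate([3000, 100, 0]) cube([100, 500, 2600]);
translate([3000, 1600, 0]) cube([100, 1800, 2600]);


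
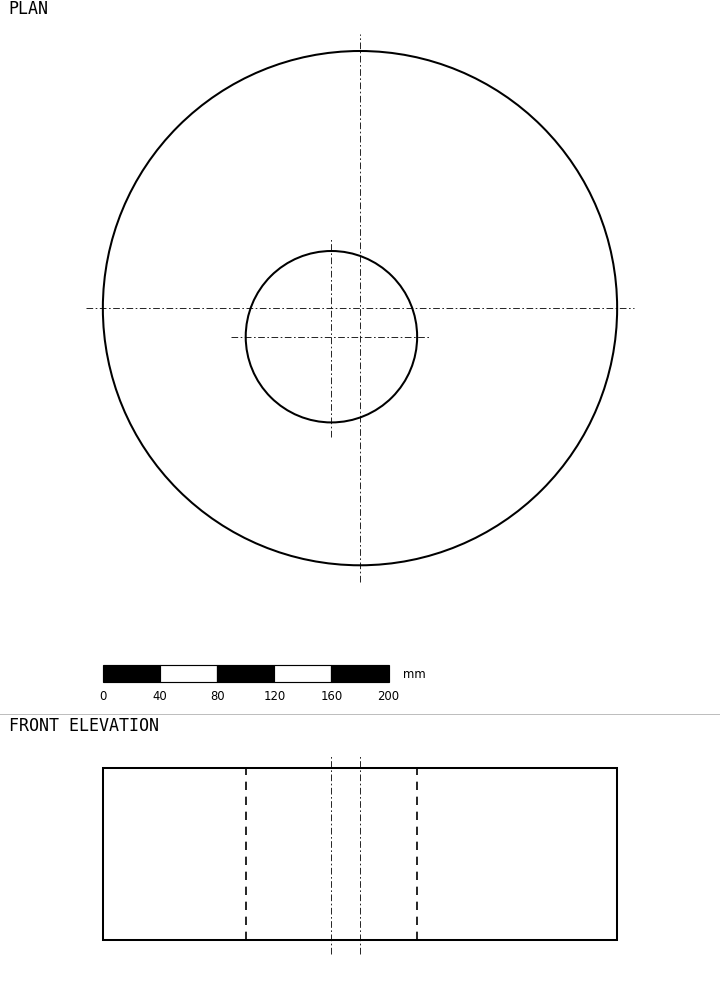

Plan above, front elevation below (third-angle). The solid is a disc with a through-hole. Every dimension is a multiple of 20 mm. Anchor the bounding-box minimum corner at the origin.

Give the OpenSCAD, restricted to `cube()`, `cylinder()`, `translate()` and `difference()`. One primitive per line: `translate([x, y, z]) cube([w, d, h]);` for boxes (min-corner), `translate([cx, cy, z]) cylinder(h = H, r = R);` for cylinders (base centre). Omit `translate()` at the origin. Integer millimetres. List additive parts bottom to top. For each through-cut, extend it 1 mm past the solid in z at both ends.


difference() {
  translate([180, 180, 0]) cylinder(h = 120, r = 180);
  translate([160, 160, -1]) cylinder(h = 122, r = 60);
}


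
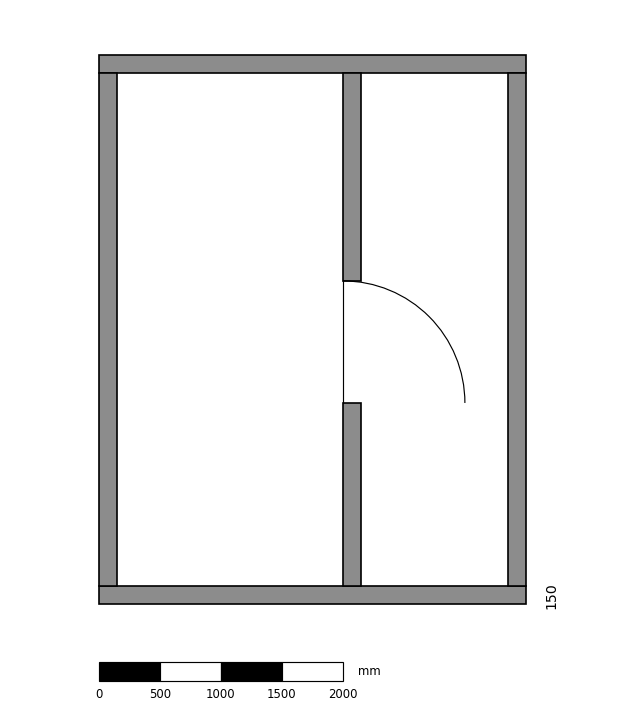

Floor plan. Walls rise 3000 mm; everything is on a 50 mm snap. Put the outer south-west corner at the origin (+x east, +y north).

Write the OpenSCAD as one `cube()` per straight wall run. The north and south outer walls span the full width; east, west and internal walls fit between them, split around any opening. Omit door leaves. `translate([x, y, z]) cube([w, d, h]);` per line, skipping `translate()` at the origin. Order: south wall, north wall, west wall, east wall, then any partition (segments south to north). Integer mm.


cube([3500, 150, 3000]);
translate([0, 4350, 0]) cube([3500, 150, 3000]);
translate([0, 150, 0]) cube([150, 4200, 3000]);
translate([3350, 150, 0]) cube([150, 4200, 3000]);
translate([2000, 150, 0]) cube([150, 1500, 3000]);
translate([2000, 2650, 0]) cube([150, 1700, 3000]);


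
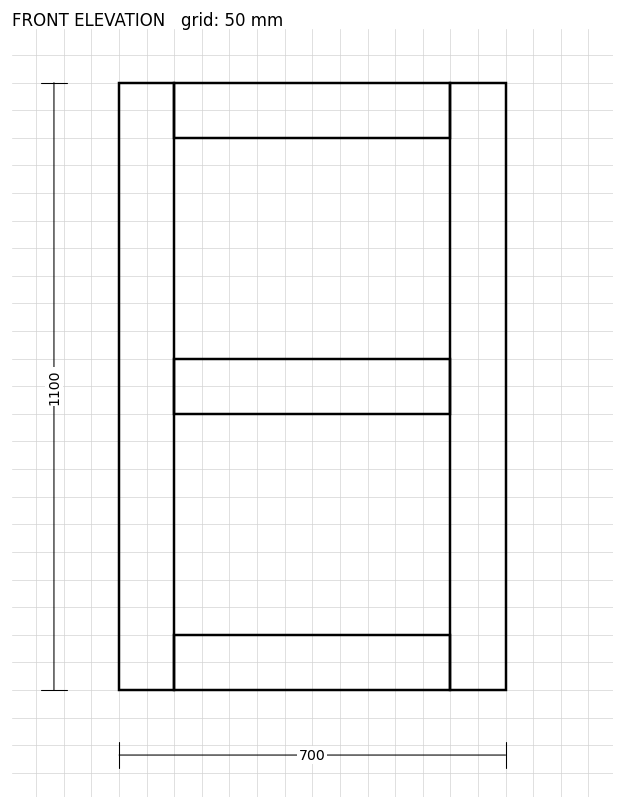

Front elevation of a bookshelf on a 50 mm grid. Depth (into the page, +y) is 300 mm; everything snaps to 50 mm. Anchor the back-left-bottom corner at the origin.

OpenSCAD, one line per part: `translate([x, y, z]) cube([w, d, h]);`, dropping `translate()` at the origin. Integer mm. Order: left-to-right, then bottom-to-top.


cube([100, 300, 1100]);
translate([100, 0, 0]) cube([500, 300, 100]);
translate([100, 0, 500]) cube([500, 300, 100]);
translate([100, 0, 1000]) cube([500, 300, 100]);
translate([600, 0, 0]) cube([100, 300, 1100]);


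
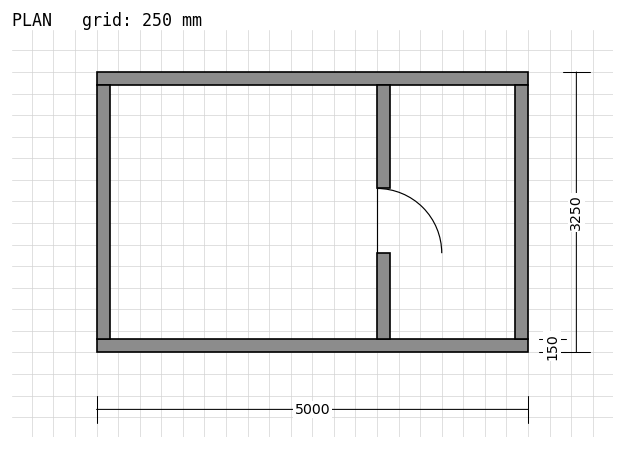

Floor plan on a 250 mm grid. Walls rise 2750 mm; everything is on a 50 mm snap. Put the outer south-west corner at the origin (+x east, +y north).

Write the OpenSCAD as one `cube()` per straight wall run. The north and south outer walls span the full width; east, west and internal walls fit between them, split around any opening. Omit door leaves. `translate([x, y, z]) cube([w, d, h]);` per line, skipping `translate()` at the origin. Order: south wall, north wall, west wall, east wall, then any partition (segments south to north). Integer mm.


cube([5000, 150, 2750]);
translate([0, 3100, 0]) cube([5000, 150, 2750]);
translate([0, 150, 0]) cube([150, 2950, 2750]);
translate([4850, 150, 0]) cube([150, 2950, 2750]);
translate([3250, 150, 0]) cube([150, 1000, 2750]);
translate([3250, 1900, 0]) cube([150, 1200, 2750]);
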